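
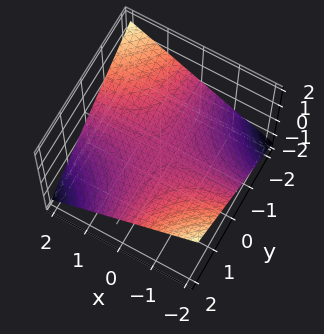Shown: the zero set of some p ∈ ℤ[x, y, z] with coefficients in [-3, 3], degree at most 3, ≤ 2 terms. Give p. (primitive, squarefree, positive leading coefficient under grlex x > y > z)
(a) The degree is 2 — a saddle surface; a quadric.
(b) Checking where it meets the axes: the visible x-axis segment lies entirely on the surface; one z-axis crossing is at z = 0.
(c) Matching integer coefficients to the picture gives p.

x*y + 3*z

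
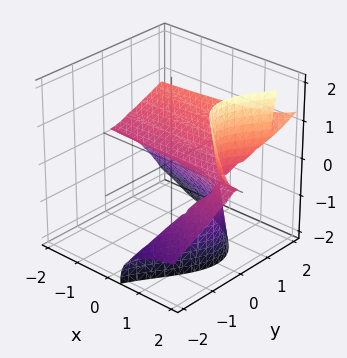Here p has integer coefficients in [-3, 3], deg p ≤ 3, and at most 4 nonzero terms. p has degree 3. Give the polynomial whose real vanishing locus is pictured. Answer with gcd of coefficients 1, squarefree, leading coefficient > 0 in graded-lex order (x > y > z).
2*x*z^2 + y^3 - 2*y^2*z - 3*z^2

Degree: no degree-2 surface has this shape, so deg p = 3.
From the axis intercepts and sections: it meets the y-axis at y = 0 (among the integer gridlines); it meets the z-axis at z = 0 (among the integer gridlines).
Fitting integer coefficients to these (and the overall shape) gives p.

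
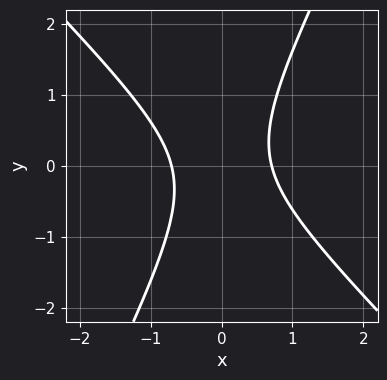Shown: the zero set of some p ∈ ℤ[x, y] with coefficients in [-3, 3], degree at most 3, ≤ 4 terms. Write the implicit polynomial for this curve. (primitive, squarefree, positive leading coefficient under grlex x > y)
2*x^2 + x*y - y^2 - 1

1. Degree: no degree-1 curve has this shape, so deg p = 2.
2. Against the integer gridlines: it misses every integer gridline on the y-axis.
3. Assembling these constraints gives the stated polynomial.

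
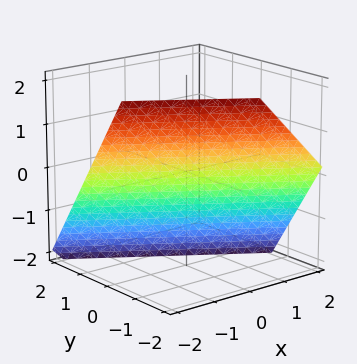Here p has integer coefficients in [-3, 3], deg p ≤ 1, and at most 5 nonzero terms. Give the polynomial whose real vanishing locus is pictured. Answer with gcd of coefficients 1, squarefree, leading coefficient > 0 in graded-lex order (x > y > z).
1. deg p = 1. Every cross-section is a straight line — this is a plane.
2. From the axis intercepts and sections: one z-axis crossing is at z = -1; it meets the x-axis at x = -1 (among the integer gridlines).
3. Matching integer coefficients to the picture gives p.

2*x + 3*y + 2*z + 2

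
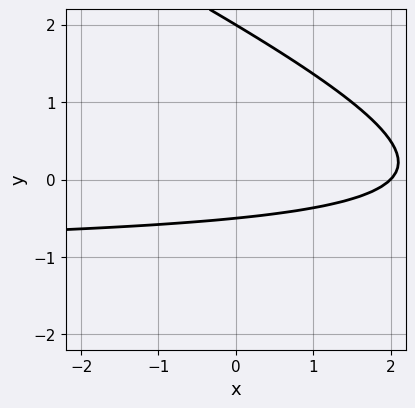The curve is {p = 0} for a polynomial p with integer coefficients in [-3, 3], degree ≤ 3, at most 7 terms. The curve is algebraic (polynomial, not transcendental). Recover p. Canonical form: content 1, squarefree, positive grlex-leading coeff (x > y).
x*y + 2*y^2 + x - 3*y - 2

The degree is 2 — a generic line meets the curve in up to 2 points.
Observable constraints: one y-axis crossing is at y = 2; it crosses the x-axis at the gridline x = 2.
The integer polynomial consistent with all of this is the stated p.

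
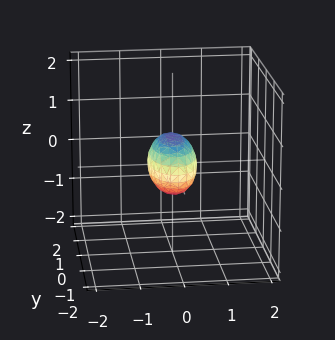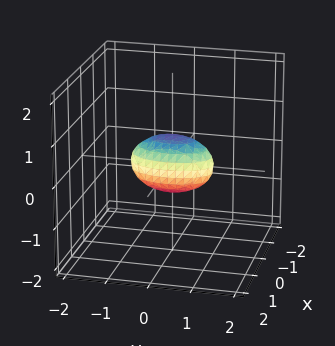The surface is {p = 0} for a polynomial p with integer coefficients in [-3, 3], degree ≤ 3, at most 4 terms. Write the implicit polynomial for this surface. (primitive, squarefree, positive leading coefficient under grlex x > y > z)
3*x^2 + y^2 + 2*z^2 - 1

First, deg p = 2. Bounded and convex; a quadric.
Next, symmetries: mirror symmetry y ↦ −y ⇒ only even powers of y; the z ↦ −z reflection is a symmetry, so z appears only in even powers; it's symmetric under x → −x, forcing even powers of x.
Then, from the visible intercepts: the y-axis gridline crossings are at y ∈ {-1, 1}.
Finally, these observations pin down the coefficients.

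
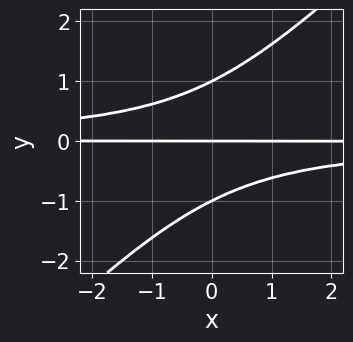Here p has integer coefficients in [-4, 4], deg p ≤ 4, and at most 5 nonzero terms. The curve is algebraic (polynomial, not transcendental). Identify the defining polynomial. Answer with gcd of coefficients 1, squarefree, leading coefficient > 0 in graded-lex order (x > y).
Degree: the shape is more complex than any degree-2 curve, so deg p = 3.
From the visible intercepts: among the integer gridlines, it crosses the y-axis at y ∈ {-1, 0, 1}; the visible x-axis segment lies entirely on the curve.
The integer polynomial consistent with all of this is the stated p.

x*y^2 - y^3 + y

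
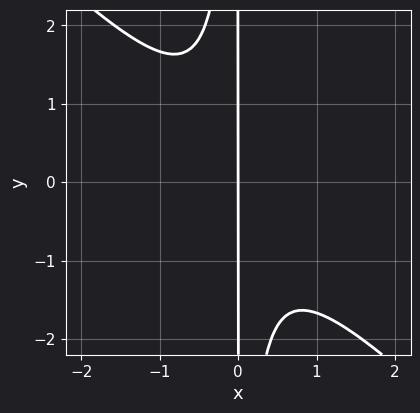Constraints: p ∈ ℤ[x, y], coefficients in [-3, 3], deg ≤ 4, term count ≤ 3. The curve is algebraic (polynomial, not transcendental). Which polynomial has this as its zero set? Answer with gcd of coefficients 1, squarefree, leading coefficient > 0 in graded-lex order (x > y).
(a) deg p = 3. No degree-2 curve has this shape.
(b) Against the integer gridlines: the visible y-axis segment lies entirely on the curve; one x-axis crossing is at x = 0.
(c) These observations pin down the coefficients.

3*x^3 + 3*x^2*y + 2*x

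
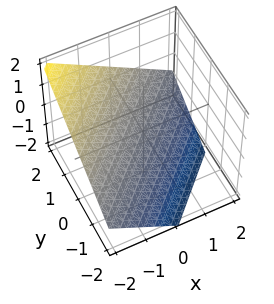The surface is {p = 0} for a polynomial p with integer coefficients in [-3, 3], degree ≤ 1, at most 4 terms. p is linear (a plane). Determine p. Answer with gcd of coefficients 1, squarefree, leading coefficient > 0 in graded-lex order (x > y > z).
1. Degree: every cross-section is a straight line — this is a plane, so deg p = 1.
2. From the axis intercepts and sections: it meets the y-axis at y = 1 (among the integer gridlines); it crosses the x-axis at the gridline x = -1.
3. These observations pin down the coefficients.

2*x - 2*y + 3*z + 2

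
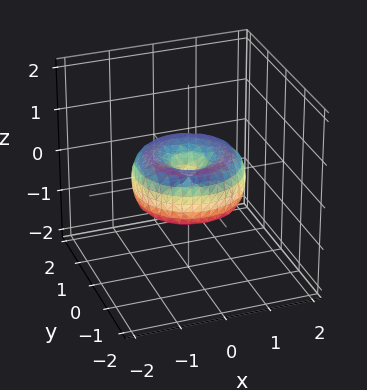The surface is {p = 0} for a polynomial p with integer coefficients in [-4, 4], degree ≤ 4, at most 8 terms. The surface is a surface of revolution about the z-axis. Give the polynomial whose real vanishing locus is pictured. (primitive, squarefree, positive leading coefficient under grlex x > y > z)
2*x^4 + 4*x^2*y^2 + 2*y^4 - 3*x^2 - 3*y^2 + 3*z^2

1. deg p = 4. A generic line meets the surface in up to 4 points.
2. Symmetries: the z-axis is an axis of rotation, so x and y enter only as x² + y².
3. Observable constraints: it crosses the x-axis at the gridline x = 0; it crosses the z-axis at the gridline z = 0.
4. Assembling these constraints gives the stated polynomial.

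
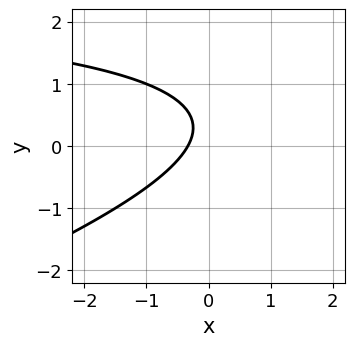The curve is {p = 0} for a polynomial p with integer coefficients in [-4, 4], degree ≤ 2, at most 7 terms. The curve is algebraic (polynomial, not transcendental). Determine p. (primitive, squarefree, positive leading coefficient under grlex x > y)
1. The degree is 2 — a generic line meets the curve in up to 2 points.
2. Checking where it meets the axes: the curve avoids every integer y-axis point in the box.
3. The integer polynomial consistent with all of this is the stated p.

x*y - 3*y^2 - 3*x + 2*y - 1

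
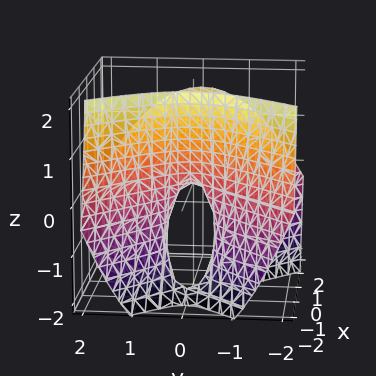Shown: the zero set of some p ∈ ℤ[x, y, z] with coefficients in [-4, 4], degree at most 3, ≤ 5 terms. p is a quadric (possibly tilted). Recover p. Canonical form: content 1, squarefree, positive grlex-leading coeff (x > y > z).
Degree: no degree-1 surface has this shape, so deg p = 2.
From the axis intercepts and sections: it crosses the x-axis at the gridline x = 0; one y-axis crossing is at y = 0.
The integer polynomial consistent with all of this is the stated p.

2*x^2 - 2*x*z - 2*y^2 - z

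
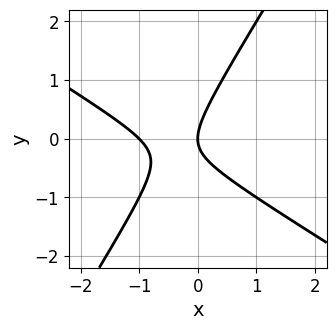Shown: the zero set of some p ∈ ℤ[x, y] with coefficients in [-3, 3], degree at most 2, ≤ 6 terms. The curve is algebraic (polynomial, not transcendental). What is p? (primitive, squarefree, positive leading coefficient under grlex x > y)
x^2 + x*y - y^2 + x

deg p = 2. A generic line meets the curve in up to 2 points.
Observable constraints: among the integer gridlines, it crosses the x-axis at x ∈ {-1, 0}; it crosses the y-axis at the gridline y = 0.
Solving for integer coefficients yields p as stated.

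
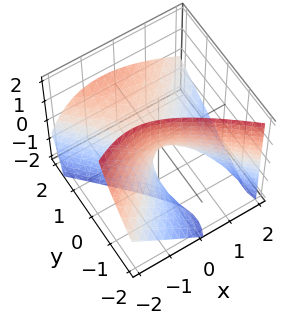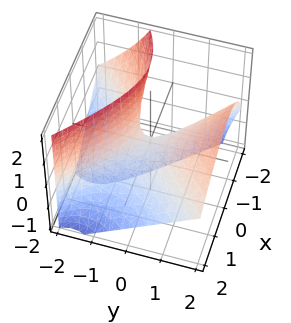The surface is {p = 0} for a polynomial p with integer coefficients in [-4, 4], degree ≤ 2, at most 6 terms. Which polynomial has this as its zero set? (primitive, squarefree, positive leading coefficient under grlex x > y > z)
2*x^2 + 2*x*z - 2*y^2 + 3*y*z + 2*z

Degree: the shape is more complex than any degree-1 surface, so deg p = 2.
Observable constraints: it crosses the y-axis at the gridline y = 0; one x-axis crossing is at x = 0; one z-axis crossing is at z = 0.
Solving for integer coefficients yields p as stated.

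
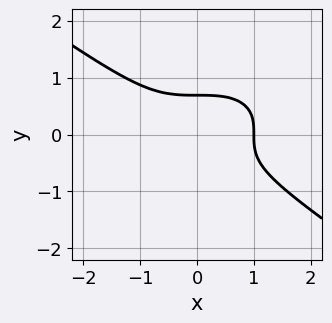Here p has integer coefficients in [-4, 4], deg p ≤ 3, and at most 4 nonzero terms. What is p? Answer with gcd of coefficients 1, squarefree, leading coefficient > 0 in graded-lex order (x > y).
x^3 + 3*y^3 - 1

(a) Degree: the shape is more complex than any degree-2 curve, so deg p = 3.
(b) Against the integer gridlines: it meets the x-axis at x = 1 (among the integer gridlines).
(c) Assembling these constraints gives the stated polynomial.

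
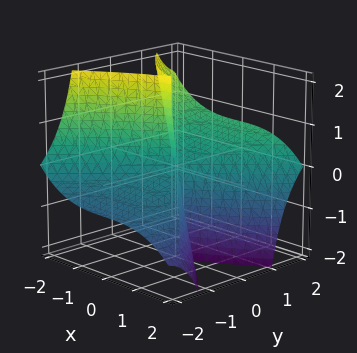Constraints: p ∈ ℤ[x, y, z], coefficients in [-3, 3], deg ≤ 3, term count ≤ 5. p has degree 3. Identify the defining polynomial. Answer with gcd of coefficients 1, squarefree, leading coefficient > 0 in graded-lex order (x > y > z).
x^3 - y^3 + 3*y^2*z

(a) Degree: no degree-2 surface has this shape, so deg p = 3.
(b) Observable constraints: it crosses the x-axis at the gridline x = 0; it crosses the y-axis at the gridline y = 0; the visible z-axis segment lies entirely on the surface.
(c) Fitting integer coefficients to these (and the overall shape) gives p.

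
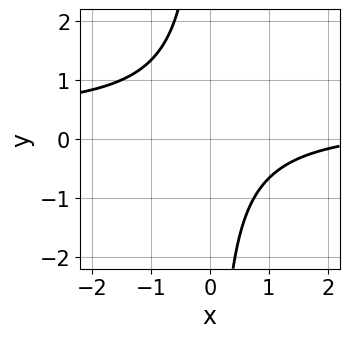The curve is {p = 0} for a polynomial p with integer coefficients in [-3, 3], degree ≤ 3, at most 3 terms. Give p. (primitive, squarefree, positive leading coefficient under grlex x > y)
First, the degree is 2 — a generic line meets the curve in up to 2 points.
Next, from the axis intercepts and sections: the curve avoids every integer x-axis point in the box; no y-intercept at any integer in the box.
Finally, assembling these constraints gives the stated polynomial.

3*x*y - x + 3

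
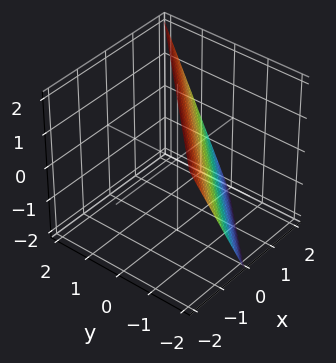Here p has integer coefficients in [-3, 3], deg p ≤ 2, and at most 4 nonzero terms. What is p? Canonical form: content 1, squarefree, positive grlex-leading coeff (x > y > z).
2*x - 2*y + z - 2

(a) deg p = 1. The surface is flat (a plane).
(b) Reading off the gridlines: it crosses the z-axis at the gridline z = 2; it crosses the x-axis at the gridline x = 1; it crosses the y-axis at the gridline y = -1.
(c) Fitting integer coefficients to these (and the overall shape) gives p.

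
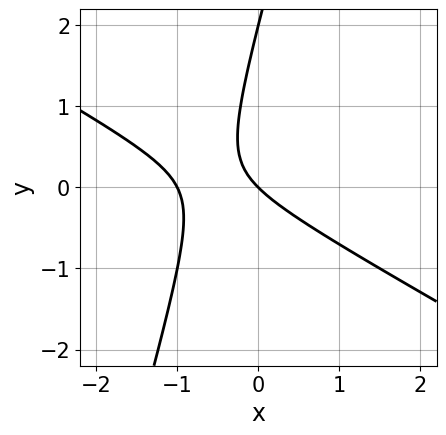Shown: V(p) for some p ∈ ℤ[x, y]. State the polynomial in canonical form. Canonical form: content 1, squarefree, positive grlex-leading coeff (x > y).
1. deg p = 2. The shape is more complex than any degree-1 curve.
2. Reading off the gridlines: among the integer gridlines, it crosses the x-axis at x ∈ {-1, 0}; among the integer gridlines, it crosses the y-axis at y ∈ {0, 2}.
3. Putting this together gives p.

2*x^2 + 3*x*y - y^2 + 2*x + 2*y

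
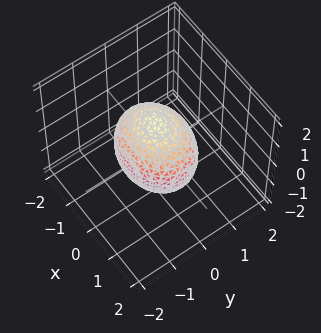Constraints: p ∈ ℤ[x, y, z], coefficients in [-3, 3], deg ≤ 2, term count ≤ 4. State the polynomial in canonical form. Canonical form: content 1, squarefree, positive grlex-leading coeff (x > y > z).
2*x^2 + 3*y^2 + 2*z^2 - 3

1. Degree: a closed, bounded, convex surface; a quadric, so deg p = 2.
2. Symmetries: the x ↦ −x reflection is a symmetry, so x appears only in even powers; it's symmetric under y → −y, forcing even powers of y; it's symmetric under z → −z, forcing even powers of z.
3. Against the integer gridlines: among the integer gridlines, it crosses the y-axis at y ∈ {-1, 1}.
4. The integer polynomial consistent with all of this is the stated p.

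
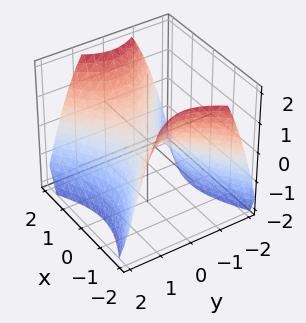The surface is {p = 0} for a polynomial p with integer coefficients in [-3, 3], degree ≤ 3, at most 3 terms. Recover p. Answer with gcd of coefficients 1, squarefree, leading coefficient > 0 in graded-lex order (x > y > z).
Degree: a hyperbolic paraboloid; a quadric, so deg p = 2.
Symmetries: the y ↦ −y reflection is a symmetry, so y appears only in even powers; mirror symmetry x ↦ −x ⇒ only even powers of x.
Against the integer gridlines: it meets the x-axis at x = 0 (among the integer gridlines); one z-axis crossing is at z = 0; it meets the y-axis at y = 0 (among the integer gridlines).
Fitting integer coefficients to these (and the overall shape) gives p.

2*x^2 - 3*y^2 - 3*z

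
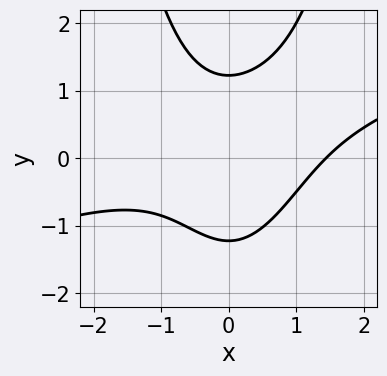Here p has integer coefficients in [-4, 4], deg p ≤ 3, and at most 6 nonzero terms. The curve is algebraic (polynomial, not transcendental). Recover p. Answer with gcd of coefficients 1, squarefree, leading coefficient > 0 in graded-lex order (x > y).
x^3 - 3*x^2*y + 2*y^2 - 3

First, deg p = 3.
Finally, solving for integer coefficients yields p as stated.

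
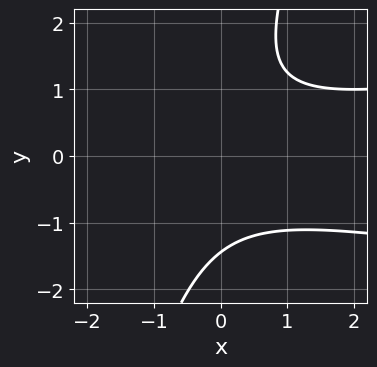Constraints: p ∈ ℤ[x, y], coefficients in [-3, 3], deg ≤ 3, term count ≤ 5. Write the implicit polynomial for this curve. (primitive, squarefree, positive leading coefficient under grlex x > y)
3*x*y^2 - y^3 - x^2 + x*y - 3

First, deg p = 3.
Next, against the integer gridlines: it misses every integer gridline on the x-axis.
Finally, matching integer coefficients to the picture gives p.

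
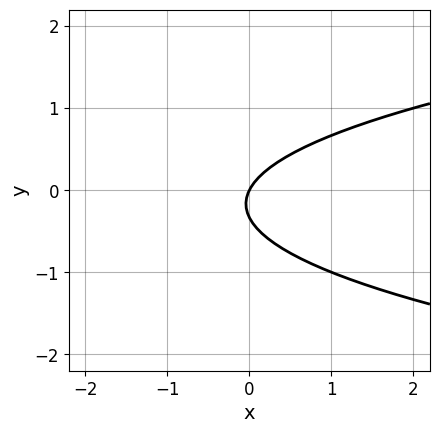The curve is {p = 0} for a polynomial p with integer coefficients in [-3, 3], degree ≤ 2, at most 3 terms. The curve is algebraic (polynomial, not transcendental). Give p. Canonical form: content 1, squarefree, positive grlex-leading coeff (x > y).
3*y^2 - 2*x + y

(a) Degree: no degree-1 curve has this shape, so deg p = 2.
(b) Reading off the gridlines: it crosses the x-axis at the gridline x = 0; it crosses the y-axis at the gridline y = 0.
(c) These observations pin down the coefficients.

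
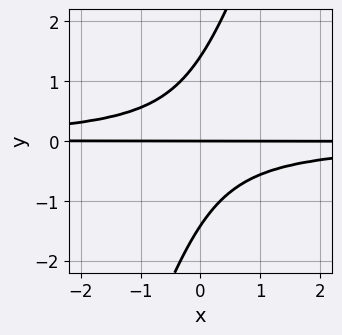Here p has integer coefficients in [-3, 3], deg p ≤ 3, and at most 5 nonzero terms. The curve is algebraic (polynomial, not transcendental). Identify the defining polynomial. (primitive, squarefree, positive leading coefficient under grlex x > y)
(a) deg p = 3. The shape is more complex than any degree-2 curve.
(b) Reading off the gridlines: the visible x-axis segment lies entirely on the curve; it meets the y-axis at y = 0 (among the integer gridlines).
(c) Together with the visible shape, these determine p as stated.

3*x*y^2 - y^3 + 2*y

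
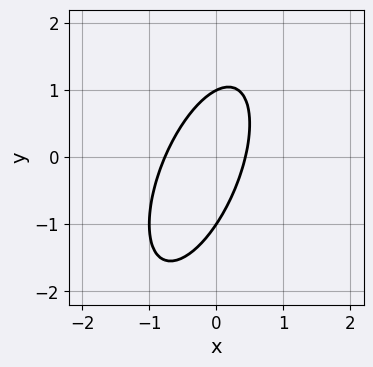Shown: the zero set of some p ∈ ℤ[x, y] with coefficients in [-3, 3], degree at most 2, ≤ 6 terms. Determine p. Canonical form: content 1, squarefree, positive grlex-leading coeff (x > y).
3*x^2 - 2*x*y + y^2 + x - 1

1. The degree is 2 — no degree-1 curve has this shape.
2. Against the integer gridlines: the y-axis gridline crossings are at y ∈ {-1, 1}.
3. Putting this together gives p.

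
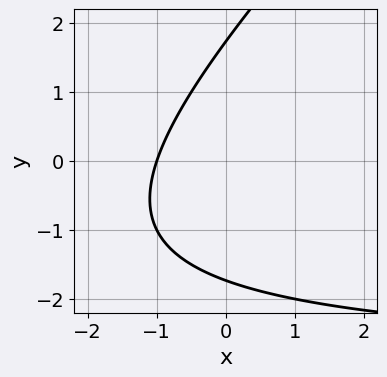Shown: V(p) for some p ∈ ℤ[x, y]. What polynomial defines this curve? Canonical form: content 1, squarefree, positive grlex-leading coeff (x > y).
x*y - y^2 + 3*x + 3

The degree is 2 — a generic line meets the curve in up to 2 points.
From the axis intercepts and sections: it crosses the x-axis at the gridline x = -1.
These observations pin down the coefficients.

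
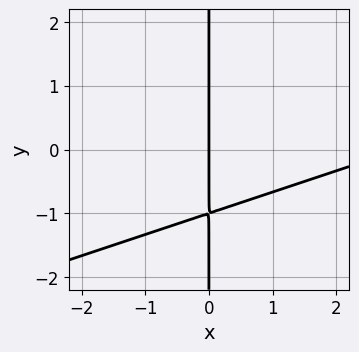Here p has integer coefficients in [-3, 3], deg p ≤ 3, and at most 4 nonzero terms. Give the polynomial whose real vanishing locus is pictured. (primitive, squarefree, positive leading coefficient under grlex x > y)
The degree is 2 — the shape is more complex than any degree-1 curve.
Against the integer gridlines: the visible y-axis segment lies entirely on the curve; it meets the x-axis at x = 0 (among the integer gridlines).
Together with the visible shape, these determine p as stated.

x^2 - 3*x*y - 3*x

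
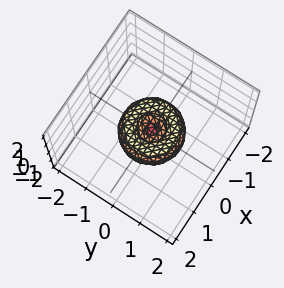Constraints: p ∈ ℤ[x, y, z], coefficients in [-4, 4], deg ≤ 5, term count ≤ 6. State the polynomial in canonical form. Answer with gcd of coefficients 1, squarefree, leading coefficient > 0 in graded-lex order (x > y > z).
x^4 + 2*x^2*y^2 + y^4 - x^2 - y^2 + z^2

The degree is 4 — the shape is more complex than any degree-3 surface.
Symmetries: rotational symmetry about the z-axis ⇒ p depends on x, y only through x² + y².
Against the integer gridlines: the y-axis gridline crossings are at y ∈ {-1, 0, 1}; among the integer gridlines, it crosses the x-axis at x ∈ {-1, 0, 1}; it meets the z-axis at z = 0 (among the integer gridlines); a circular section at z = 0 has radius exactly 1.
Assembling these constraints gives the stated polynomial.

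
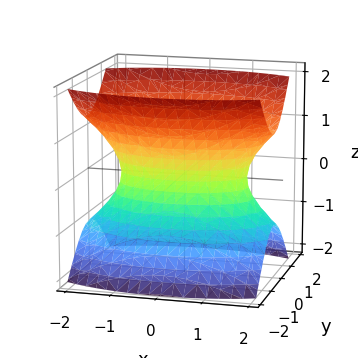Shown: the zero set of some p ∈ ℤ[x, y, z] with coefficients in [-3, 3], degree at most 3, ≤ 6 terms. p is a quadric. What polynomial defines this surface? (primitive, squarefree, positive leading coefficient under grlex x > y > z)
1. The degree is 2 — an hourglass — one-sheet hyperboloid; a quadric.
2. Symmetries: mirror symmetry y ↦ −y ⇒ only even powers of y; mirror symmetry z ↦ −z ⇒ only even powers of z; the x ↦ −x reflection is a symmetry, so x appears only in even powers.
3. Checking where it meets the axes: no z-intercept at any integer in the box.
4. Solving for integer coefficients yields p as stated.

x^2 + 3*y^2 - 2*z^2 - 2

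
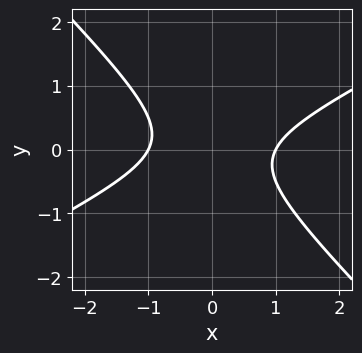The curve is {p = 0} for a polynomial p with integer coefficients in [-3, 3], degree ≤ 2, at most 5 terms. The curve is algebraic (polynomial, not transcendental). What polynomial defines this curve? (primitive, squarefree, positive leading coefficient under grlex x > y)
Degree: the shape is more complex than any degree-1 curve, so deg p = 2.
Observable constraints: the x-axis gridline crossings are at x ∈ {-1, 1}; no y-intercept at any integer in the box.
Solving for integer coefficients yields p as stated.

x^2 - x*y - 2*y^2 - 1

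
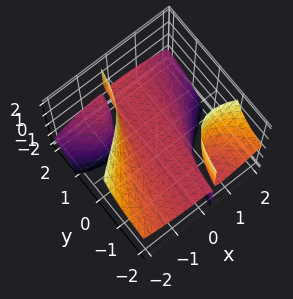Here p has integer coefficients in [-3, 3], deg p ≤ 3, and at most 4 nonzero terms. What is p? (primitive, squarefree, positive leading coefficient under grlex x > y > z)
x^3 + 3*x*y*z + 2*z

1. I count 3 distinct pieces.
2. Degree: a generic line meets the surface in up to 3 points, so deg p = 3.
3. Checking where it meets the axes: one z-axis crossing is at z = 0; it crosses the x-axis at the gridline x = 0; the visible y-axis segment lies entirely on the surface.
4. Matching integer coefficients to the picture gives p.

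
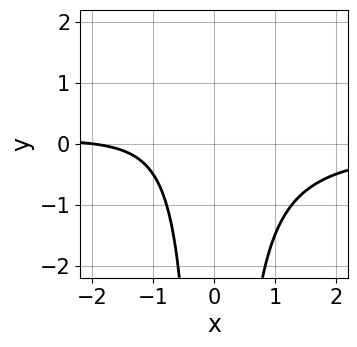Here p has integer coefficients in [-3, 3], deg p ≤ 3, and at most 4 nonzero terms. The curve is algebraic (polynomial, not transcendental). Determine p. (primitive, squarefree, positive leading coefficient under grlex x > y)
2*x^2*y + x + 2

First, the degree is 3 — no degree-2 curve has this shape.
Then, from the axis intercepts and sections: it misses every integer gridline on the y-axis; it meets the x-axis at x = -2 (among the integer gridlines).
Finally, matching integer coefficients to the picture gives p.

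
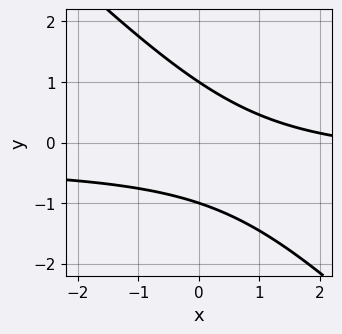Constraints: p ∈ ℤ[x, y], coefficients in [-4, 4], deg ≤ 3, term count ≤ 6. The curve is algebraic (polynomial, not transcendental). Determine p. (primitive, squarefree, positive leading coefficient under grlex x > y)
3*x*y + 3*y^2 + x - 3

First, deg p = 2. No degree-1 curve has this shape.
Then, from the visible intercepts: it misses every integer gridline on the x-axis; the y-axis gridline crossings are at y ∈ {-1, 1}.
Finally, these observations pin down the coefficients.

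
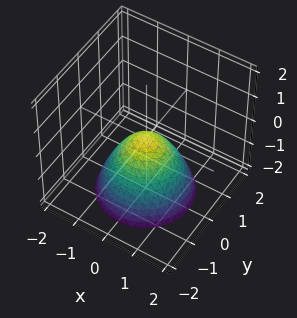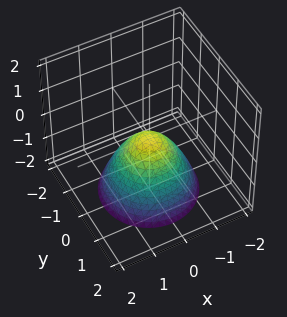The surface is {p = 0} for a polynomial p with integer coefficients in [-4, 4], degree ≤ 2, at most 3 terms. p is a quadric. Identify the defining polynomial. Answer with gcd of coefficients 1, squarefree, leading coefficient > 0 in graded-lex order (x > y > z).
1. The degree is 2 — a paraboloid; a quadric.
2. Symmetries: rotational symmetry about the z-axis ⇒ p depends on x, y only through x² + y².
3. Checking where it meets the axes: a circular section at z = -1 has radius exactly 1; it crosses the x-axis at the gridline x = 0; it crosses the y-axis at the gridline y = 0; it crosses the z-axis at the gridline z = 0.
4. Solving for integer coefficients yields p as stated.

x^2 + y^2 + z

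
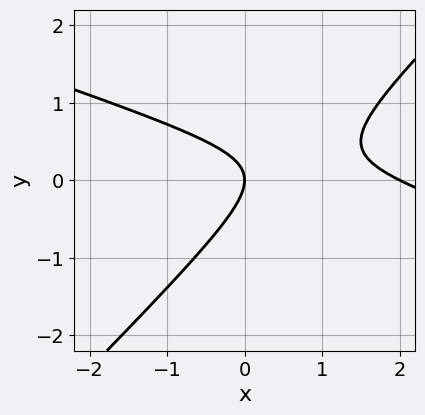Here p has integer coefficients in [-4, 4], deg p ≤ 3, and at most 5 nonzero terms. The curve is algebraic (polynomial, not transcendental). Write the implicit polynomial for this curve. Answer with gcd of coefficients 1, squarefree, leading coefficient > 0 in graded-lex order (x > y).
x^2 + 2*x*y - 3*y^2 - 2*x

deg p = 2.
From the visible intercepts: among the integer gridlines, it crosses the x-axis at x ∈ {0, 2}; one y-axis crossing is at y = 0.
Fitting integer coefficients to these (and the overall shape) gives p.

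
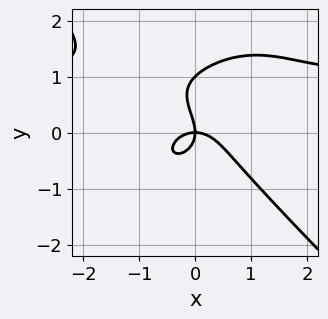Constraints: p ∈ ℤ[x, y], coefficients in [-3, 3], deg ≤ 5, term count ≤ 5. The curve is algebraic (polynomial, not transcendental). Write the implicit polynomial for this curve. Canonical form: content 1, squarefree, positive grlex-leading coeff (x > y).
x^3*y + y^4 - x^3 - y^3 - x*y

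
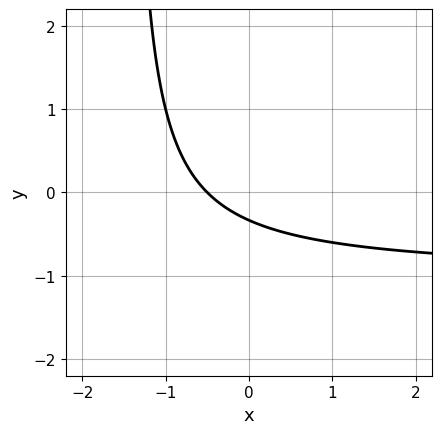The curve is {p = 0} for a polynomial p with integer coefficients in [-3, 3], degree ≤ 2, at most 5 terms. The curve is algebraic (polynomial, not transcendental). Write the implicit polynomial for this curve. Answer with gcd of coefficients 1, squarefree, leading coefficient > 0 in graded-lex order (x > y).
2*x*y + 2*x + 3*y + 1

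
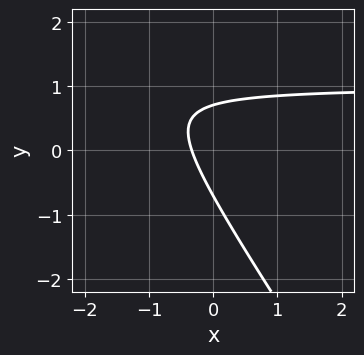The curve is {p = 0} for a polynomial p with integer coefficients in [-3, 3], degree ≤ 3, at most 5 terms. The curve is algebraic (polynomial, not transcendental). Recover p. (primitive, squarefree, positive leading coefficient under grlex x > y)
(a) The degree is 2 — the shape is more complex than any degree-1 curve.
(b) The integer polynomial consistent with all of this is the stated p.

3*x*y + 2*y^2 - 3*x - 1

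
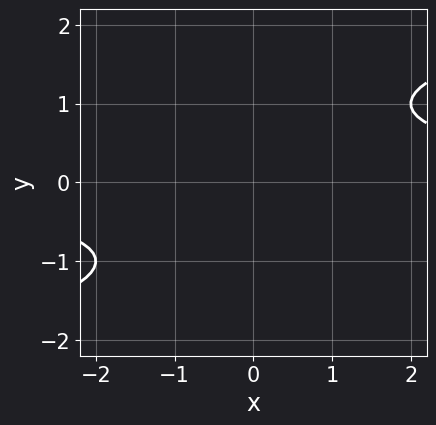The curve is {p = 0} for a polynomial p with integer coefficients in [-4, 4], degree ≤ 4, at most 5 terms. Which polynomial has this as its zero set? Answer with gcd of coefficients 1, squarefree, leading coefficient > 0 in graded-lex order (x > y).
1. deg p = 4. A generic line meets the curve in up to 4 points.
2. Observable constraints: it misses every integer gridline on the x-axis; the curve avoids every integer y-axis point in the box.
3. The integer polynomial consistent with all of this is the stated p.

y^4 - 2*x*y + 3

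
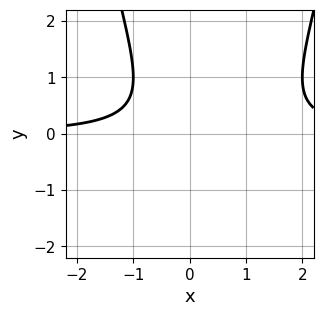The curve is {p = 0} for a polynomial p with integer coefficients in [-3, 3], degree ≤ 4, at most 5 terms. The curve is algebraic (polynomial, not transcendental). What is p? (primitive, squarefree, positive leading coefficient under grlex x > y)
x^2*y - x*y - y^2 - 1

1. deg p = 3. The shape is more complex than any degree-2 curve.
2. Checking where it meets the axes: it misses every integer gridline on the y-axis; no x-intercept at any integer in the box.
3. Together with the visible shape, these determine p as stated.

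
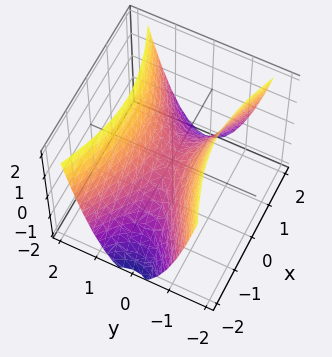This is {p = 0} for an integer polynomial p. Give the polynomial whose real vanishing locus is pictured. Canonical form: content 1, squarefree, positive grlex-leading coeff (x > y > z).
x^2 - 3*y^2 + 2*z

First, the degree is 2 — a hyperbolic paraboloid; a quadric.
Next, symmetries: mirror symmetry y ↦ −y ⇒ only even powers of y; the x ↦ −x reflection is a symmetry, so x appears only in even powers.
Then, checking where it meets the axes: it crosses the z-axis at the gridline z = 0; it meets the y-axis at y = 0 (among the integer gridlines); one x-axis crossing is at x = 0.
Finally, these observations pin down the coefficients.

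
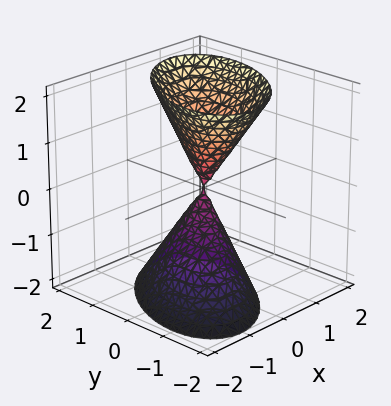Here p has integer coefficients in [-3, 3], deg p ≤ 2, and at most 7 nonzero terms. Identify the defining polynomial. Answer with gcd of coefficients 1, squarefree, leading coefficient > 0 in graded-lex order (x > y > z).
First, the picture has 2 separate pieces. They look like related sheets of one shape, so recover p as a whole.
Next, deg p = 2. No degree-1 surface has this shape.
Then, checking where it meets the axes: it crosses the y-axis at the gridline y = 0; one x-axis crossing is at x = 0.
Finally, assembling these constraints gives the stated polynomial.

3*x^2 - 2*x*y - x*z + 2*y^2 - z^2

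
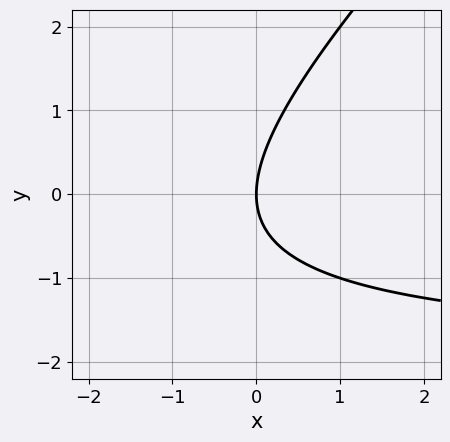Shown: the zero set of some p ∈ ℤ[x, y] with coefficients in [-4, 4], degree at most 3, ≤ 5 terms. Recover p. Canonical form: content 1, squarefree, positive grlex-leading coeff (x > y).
First, the degree is 2 — a generic line meets the curve in up to 2 points.
Then, observable constraints: it meets the y-axis at y = 0 (among the integer gridlines); it crosses the x-axis at the gridline x = 0.
Finally, putting this together gives p.

x*y - y^2 + 2*x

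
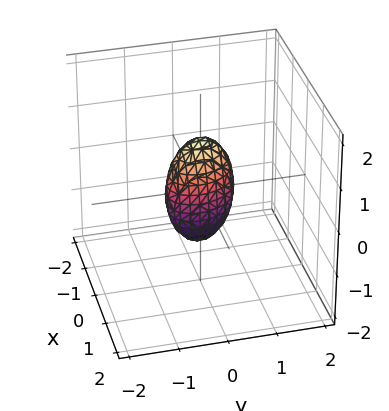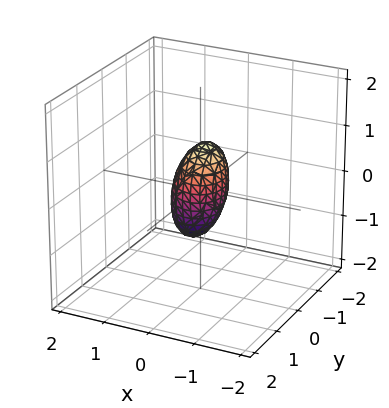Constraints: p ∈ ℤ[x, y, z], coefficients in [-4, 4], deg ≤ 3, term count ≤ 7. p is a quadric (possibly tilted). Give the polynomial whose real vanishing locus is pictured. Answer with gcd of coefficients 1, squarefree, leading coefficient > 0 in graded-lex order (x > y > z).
1. Degree: a generic line meets the surface in up to 2 points, so deg p = 2.
2. From the visible intercepts: the z-axis gridline crossings are at z ∈ {-1, 1}.
3. These observations pin down the coefficients.

3*x^2 + x*y + x*z + 2*y^2 + z^2 - 1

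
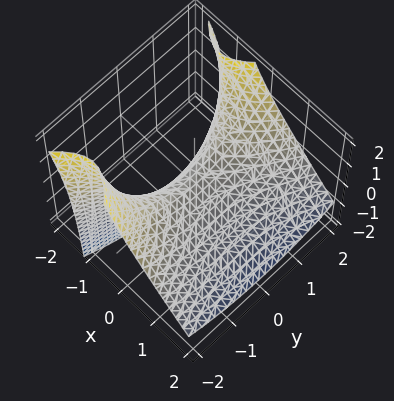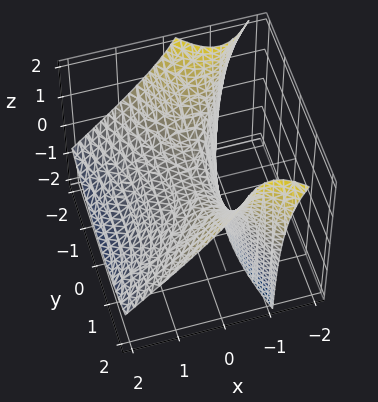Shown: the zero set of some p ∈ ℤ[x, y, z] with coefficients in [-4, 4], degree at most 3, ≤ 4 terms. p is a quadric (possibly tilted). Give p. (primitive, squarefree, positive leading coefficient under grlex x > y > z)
3*x^2 + 3*x*z - y^2 + 3*z

deg p = 2. No degree-1 surface has this shape.
Reading off the gridlines: it crosses the x-axis at the gridline x = 0; it crosses the z-axis at the gridline z = 0.
These observations pin down the coefficients.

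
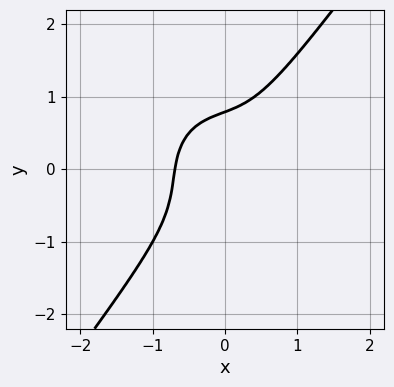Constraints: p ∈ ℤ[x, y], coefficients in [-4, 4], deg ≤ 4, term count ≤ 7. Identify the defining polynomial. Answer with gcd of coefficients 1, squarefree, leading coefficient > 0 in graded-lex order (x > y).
(a) The degree is 3 — the shape is more complex than any degree-2 curve.
(b) Matching integer coefficients to the picture gives p.

3*x^3 + x*y^2 - 2*y^3 + x*y + 1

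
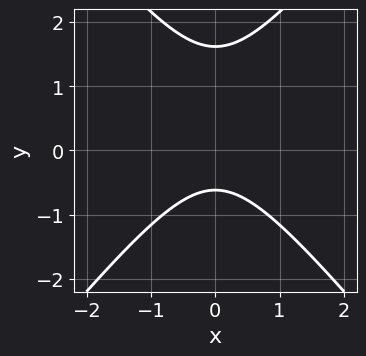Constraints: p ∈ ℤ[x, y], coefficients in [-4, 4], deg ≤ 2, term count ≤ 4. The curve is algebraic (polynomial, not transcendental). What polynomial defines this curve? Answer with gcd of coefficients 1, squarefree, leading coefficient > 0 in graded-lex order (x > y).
3*x^2 - 2*y^2 + 2*y + 2

First, the degree is 2 — a generic line meets the curve in up to 2 points.
Then, symmetries: mirror symmetry x ↦ −x ⇒ only even powers of x.
Next, reading off the gridlines: no x-intercept at any integer in the box.
Finally, the integer polynomial consistent with all of this is the stated p.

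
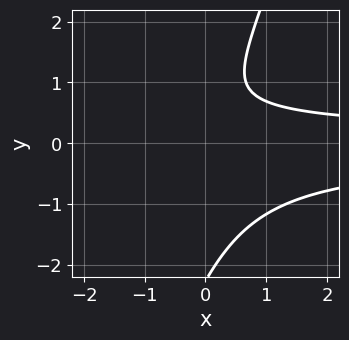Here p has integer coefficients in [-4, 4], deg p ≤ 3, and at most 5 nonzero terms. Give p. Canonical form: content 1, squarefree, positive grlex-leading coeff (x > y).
First, degree: the shape is more complex than any degree-2 curve, so deg p = 3.
Then, from the visible intercepts: it misses every integer gridline on the y-axis; no x-intercept at any integer in the box.
Finally, fitting integer coefficients to these (and the overall shape) gives p.

3*x*y^2 - y^3 - y^2 + 2*y - 2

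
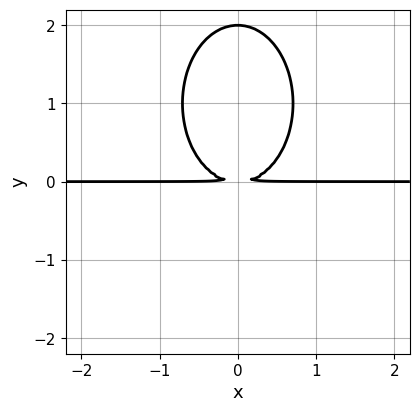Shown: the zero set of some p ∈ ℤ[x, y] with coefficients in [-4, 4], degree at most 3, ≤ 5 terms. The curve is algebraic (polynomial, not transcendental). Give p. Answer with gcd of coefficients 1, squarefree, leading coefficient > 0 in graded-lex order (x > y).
2*x^2*y + y^3 - 2*y^2

1. deg p = 3. A generic line meets the curve in up to 3 points.
2. Symmetries: it's symmetric under x → −x, forcing even powers of x.
3. Observable constraints: it meets the y-axis at y = 2 (among the integer gridlines); the visible x-axis segment lies entirely on the curve.
4. Assembling these constraints gives the stated polynomial.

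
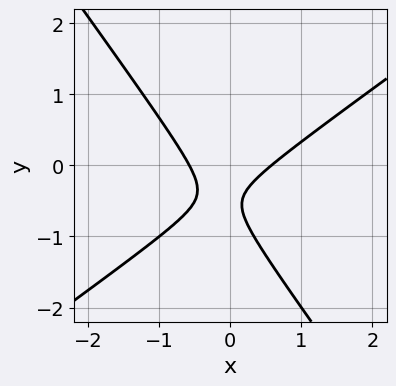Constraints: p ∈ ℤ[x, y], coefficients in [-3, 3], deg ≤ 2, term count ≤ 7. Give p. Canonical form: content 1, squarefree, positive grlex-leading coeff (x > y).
3*x^2 - 2*x*y - 3*y^2 - 3*y - 1

1. Degree: a generic line meets the curve in up to 2 points, so deg p = 2.
2. Checking where it meets the axes: it misses every integer gridline on the y-axis.
3. Together with the visible shape, these determine p as stated.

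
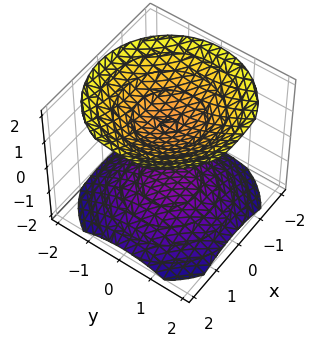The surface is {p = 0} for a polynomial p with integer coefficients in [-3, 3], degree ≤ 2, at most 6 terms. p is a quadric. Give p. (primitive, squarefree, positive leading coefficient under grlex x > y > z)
First, there are 2 components. Treating them together as one polynomial.
Next, the degree is 2 — two separate bowl-shaped sheets opening away from each other; a quadric.
Then, symmetries: it's symmetric under z → −z, forcing even powers of z; rotational symmetry about the z-axis ⇒ p depends on x, y only through x² + y².
Then, from the visible intercepts: the z-axis gridline crossings are at z ∈ {-1, 1}; it misses every integer gridline on the x-axis; the surface avoids every integer y-axis point in the box.
Finally, these observations pin down the coefficients.

2*x^2 + 2*y^2 - 3*z^2 + 3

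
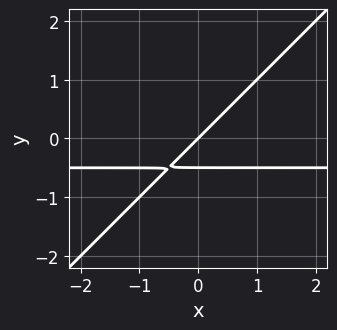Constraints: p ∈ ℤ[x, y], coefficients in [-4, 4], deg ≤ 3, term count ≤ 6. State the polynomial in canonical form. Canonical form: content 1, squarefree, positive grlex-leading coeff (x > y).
(a) The degree is 2 — a generic line meets the curve in up to 2 points.
(b) Checking where it meets the axes: it crosses the y-axis at the gridline y = 0; it crosses the x-axis at the gridline x = 0.
(c) Assembling these constraints gives the stated polynomial.

2*x*y - 2*y^2 + x - y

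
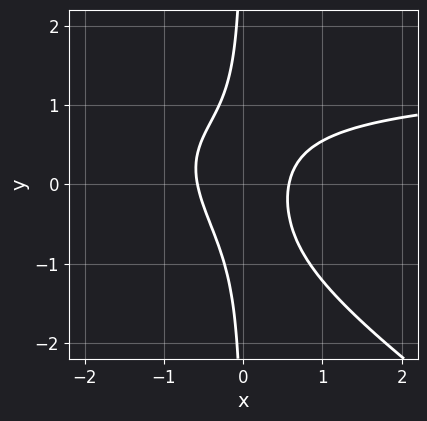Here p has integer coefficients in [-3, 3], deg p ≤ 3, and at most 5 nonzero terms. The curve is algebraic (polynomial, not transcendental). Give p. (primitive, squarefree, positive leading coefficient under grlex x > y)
2*x^2*y + 3*x*y^2 - 3*x^2 + 1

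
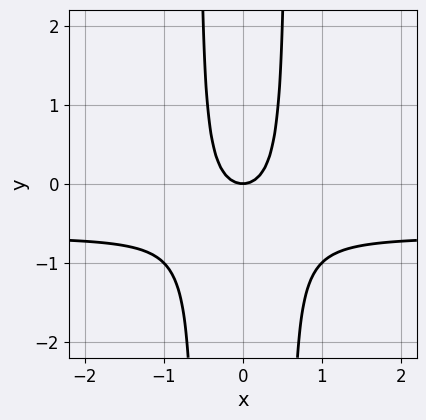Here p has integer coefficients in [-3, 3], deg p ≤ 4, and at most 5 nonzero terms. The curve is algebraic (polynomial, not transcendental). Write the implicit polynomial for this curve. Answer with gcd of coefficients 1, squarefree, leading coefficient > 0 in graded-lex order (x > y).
deg p = 3. No degree-2 curve has this shape.
Symmetries: it's symmetric under x → −x, forcing even powers of x.
From the axis intercepts and sections: one x-axis crossing is at x = 0; it meets the y-axis at y = 0 (among the integer gridlines).
Together with the visible shape, these determine p as stated.

3*x^2*y + 2*x^2 - y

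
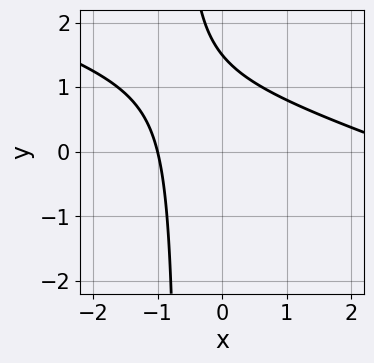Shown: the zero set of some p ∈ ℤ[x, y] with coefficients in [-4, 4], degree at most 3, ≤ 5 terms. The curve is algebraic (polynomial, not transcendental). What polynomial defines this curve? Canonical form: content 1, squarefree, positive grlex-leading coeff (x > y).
x^2 + 3*x*y - 2*x + 2*y - 3

deg p = 2.
From the axis intercepts and sections: it meets the x-axis at x = -1 (among the integer gridlines).
Solving for integer coefficients yields p as stated.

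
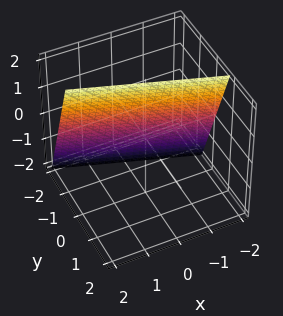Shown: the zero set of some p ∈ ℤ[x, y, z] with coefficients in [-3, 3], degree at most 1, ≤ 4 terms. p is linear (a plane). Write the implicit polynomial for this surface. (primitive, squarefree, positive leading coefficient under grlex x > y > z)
(a) Degree: the surface is flat (a plane), so deg p = 1.
(b) Reading off the gridlines: one z-axis crossing is at z = 2; it crosses the x-axis at the gridline x = -2.
(c) Matching integer coefficients to the picture gives p.

x + 3*y - z + 2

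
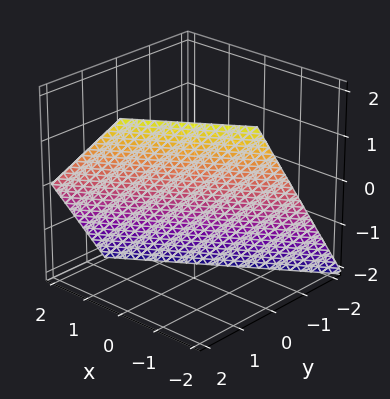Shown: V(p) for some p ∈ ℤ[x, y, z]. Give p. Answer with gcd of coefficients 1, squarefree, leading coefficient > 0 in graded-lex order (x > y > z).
2*x - 3*y + 2*z + 2

1. The degree is 1 — the surface is flat (a plane).
2. Checking where it meets the axes: it crosses the z-axis at the gridline z = -1; it meets the x-axis at x = -1 (among the integer gridlines).
3. These observations pin down the coefficients.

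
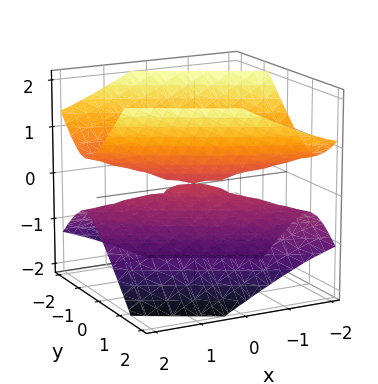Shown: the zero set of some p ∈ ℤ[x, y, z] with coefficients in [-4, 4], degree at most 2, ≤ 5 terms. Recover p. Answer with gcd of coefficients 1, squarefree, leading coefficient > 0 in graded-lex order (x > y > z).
x^2 + 3*x*y + 3*y^2 - 3*z^2

(a) The picture has 2 separate pieces. They look like related sheets of one shape, so recover p as a whole.
(b) deg p = 2. The shape is more complex than any degree-1 surface.
(c) Reading off the gridlines: it meets the y-axis at y = 0 (among the integer gridlines); it crosses the z-axis at the gridline z = 0; it meets the x-axis at x = 0 (among the integer gridlines).
(d) These observations pin down the coefficients.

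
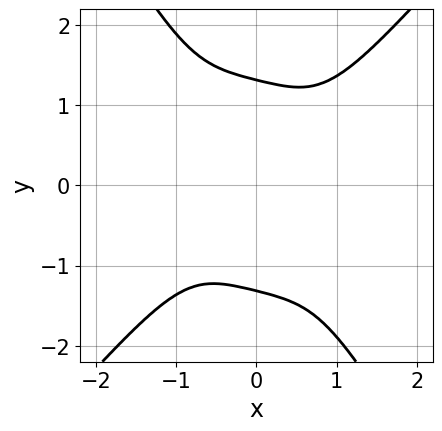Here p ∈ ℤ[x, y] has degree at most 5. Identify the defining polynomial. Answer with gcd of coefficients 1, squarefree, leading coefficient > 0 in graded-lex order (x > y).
The degree is 4 — the shape is more complex than any degree-3 curve.
Against the integer gridlines: the curve avoids every integer x-axis point in the box.
Solving for integer coefficients yields p as stated.

3*x^4 - x*y^3 - y^4 + 3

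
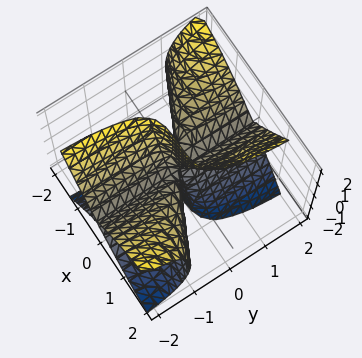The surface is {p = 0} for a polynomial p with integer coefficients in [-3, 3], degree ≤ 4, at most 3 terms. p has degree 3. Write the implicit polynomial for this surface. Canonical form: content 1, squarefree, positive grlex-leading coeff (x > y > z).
1. deg p = 3. The shape is more complex than any degree-2 surface.
2. From the axis intercepts and sections: every point of the z-axis in the box is on the surface; the visible y-axis segment lies entirely on the surface.
3. These observations pin down the coefficients.

x^3 + 2*x^2*y - y*z^2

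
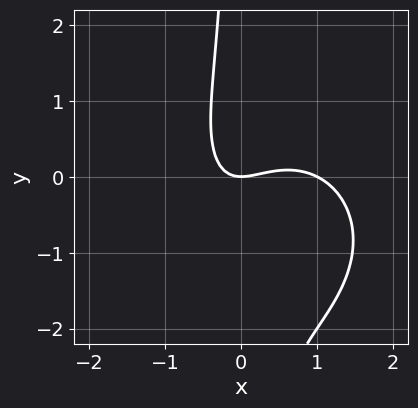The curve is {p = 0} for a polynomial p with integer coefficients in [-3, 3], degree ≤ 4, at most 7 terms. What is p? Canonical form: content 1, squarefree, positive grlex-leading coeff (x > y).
x^3 + x*y^2 - x^2 + x*y + y

First, degree: no degree-2 curve has this shape, so deg p = 3.
Next, checking where it meets the axes: one y-axis crossing is at y = 0; among the integer gridlines, it crosses the x-axis at x ∈ {0, 1}.
Finally, together with the visible shape, these determine p as stated.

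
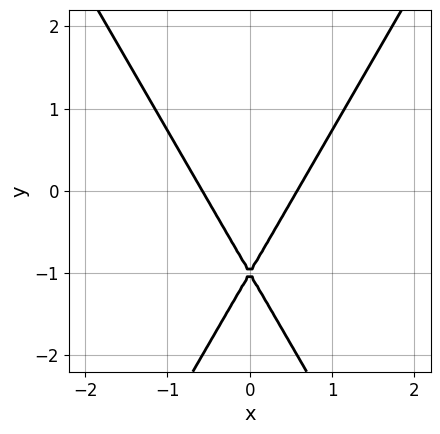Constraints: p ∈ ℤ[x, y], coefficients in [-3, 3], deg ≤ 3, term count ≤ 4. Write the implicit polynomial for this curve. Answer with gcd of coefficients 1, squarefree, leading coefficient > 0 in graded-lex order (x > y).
(a) Degree: a generic line meets the curve in up to 2 points, so deg p = 2.
(b) Symmetries: the x ↦ −x reflection is a symmetry, so x appears only in even powers.
(c) Observable constraints: it meets the y-axis at y = -1 (among the integer gridlines).
(d) These observations pin down the coefficients.

3*x^2 - y^2 - 2*y - 1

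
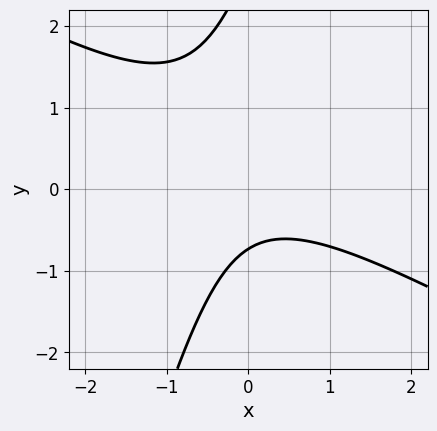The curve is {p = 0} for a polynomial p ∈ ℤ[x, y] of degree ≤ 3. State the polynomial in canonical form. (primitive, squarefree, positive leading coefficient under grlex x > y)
Degree: a generic line meets the curve in up to 2 points, so deg p = 2.
Against the integer gridlines: it misses every integer gridline on the x-axis.
Fitting integer coefficients to these (and the overall shape) gives p.

2*x^2 + 3*x*y - y^2 + 2*y + 2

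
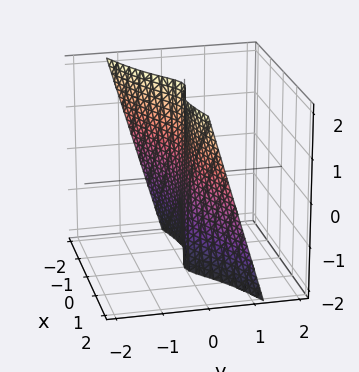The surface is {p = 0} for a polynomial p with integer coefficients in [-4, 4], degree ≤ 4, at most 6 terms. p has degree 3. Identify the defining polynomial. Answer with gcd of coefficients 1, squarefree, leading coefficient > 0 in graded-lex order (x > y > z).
x^3 - 3*x^2*y - x^2*z - 2*y

1. deg p = 3.
2. Against the integer gridlines: one y-axis crossing is at y = 0; one x-axis crossing is at x = 0; the visible z-axis segment lies entirely on the surface.
3. Fitting integer coefficients to these (and the overall shape) gives p.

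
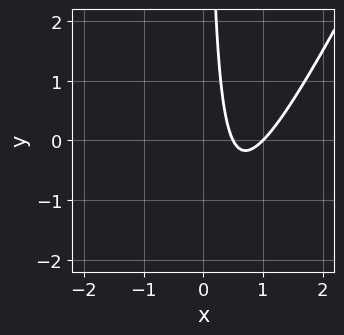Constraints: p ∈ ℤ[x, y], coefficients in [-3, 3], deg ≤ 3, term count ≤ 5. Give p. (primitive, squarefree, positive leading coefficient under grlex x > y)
1. The degree is 2 — a generic line meets the curve in up to 2 points.
2. Reading off the gridlines: it crosses the x-axis at the gridline x = 1; it misses every integer gridline on the y-axis.
3. The integer polynomial consistent with all of this is the stated p.

2*x^2 - x*y - 3*x + 1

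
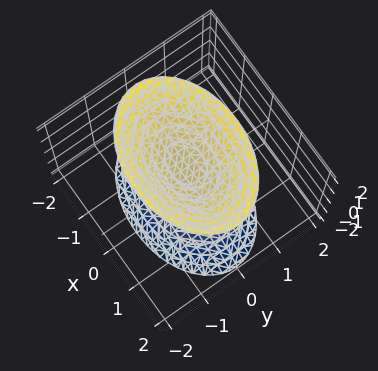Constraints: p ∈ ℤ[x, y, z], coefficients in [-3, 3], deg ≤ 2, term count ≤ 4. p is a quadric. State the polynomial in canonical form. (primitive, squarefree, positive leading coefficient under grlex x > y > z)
1. I count 2 distinct pieces. Treating them together as one polynomial.
2. Degree: two sheets facing apart; a quadric, so deg p = 2.
3. Symmetries: the y ↦ −y reflection is a symmetry, so y appears only in even powers; mirror symmetry z ↦ −z ⇒ only even powers of z; it's symmetric under x → −x, forcing even powers of x.
4. Observable constraints: it misses every integer gridline on the x-axis; the z-axis gridline crossings are at z ∈ {-1, 1}; it misses every integer gridline on the y-axis.
5. Together with the visible shape, these determine p as stated.

x^2 + 2*y^2 - z^2 + 1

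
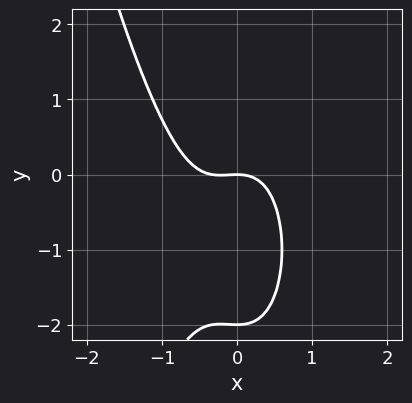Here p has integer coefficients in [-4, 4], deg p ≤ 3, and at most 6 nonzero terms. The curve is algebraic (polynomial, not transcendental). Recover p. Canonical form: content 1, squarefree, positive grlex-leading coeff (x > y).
(a) The degree is 3 — the shape is more complex than any degree-2 curve.
(b) From the visible intercepts: one x-axis crossing is at x = 0; among the integer gridlines, it crosses the y-axis at y ∈ {-2, 0}.
(c) Fitting integer coefficients to these (and the overall shape) gives p.

3*x^3 + x^2 + y^2 + 2*y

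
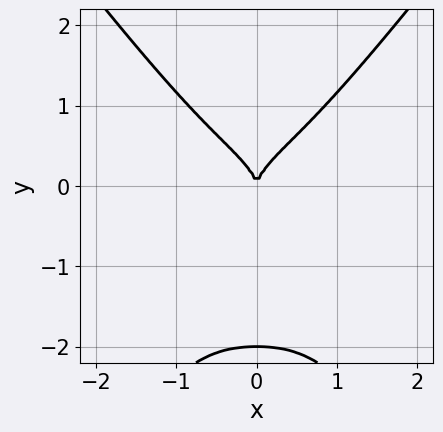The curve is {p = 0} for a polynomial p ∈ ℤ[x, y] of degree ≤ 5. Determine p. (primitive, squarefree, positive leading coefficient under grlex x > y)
First, degree: no degree-3 curve has this shape, so deg p = 4.
Then, symmetries: mirror symmetry x ↦ −x ⇒ only even powers of x.
Next, checking where it meets the axes: among the integer gridlines, it crosses the y-axis at y ∈ {-2, 0}; it meets the x-axis at x = 0 (among the integer gridlines).
Finally, solving for integer coefficients yields p as stated.

3*x^4 - y^4 - 2*y^3 + 2*x^2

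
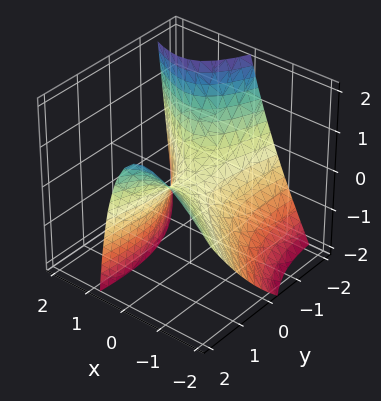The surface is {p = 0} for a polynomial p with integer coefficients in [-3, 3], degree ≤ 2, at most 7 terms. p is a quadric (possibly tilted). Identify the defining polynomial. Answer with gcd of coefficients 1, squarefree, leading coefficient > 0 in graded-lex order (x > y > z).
1. The degree is 2 — no degree-1 surface has this shape.
2. Checking where it meets the axes: one x-axis crossing is at x = 0; it meets the y-axis at y = 0 (among the integer gridlines); it crosses the z-axis at the gridline z = 0.
3. Assembling these constraints gives the stated polynomial.

3*x^2 + 3*x*y - 2*x*z - y^2 + 3*z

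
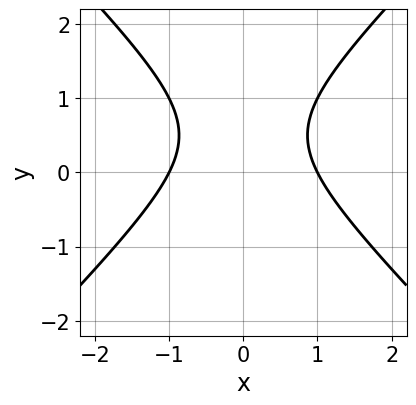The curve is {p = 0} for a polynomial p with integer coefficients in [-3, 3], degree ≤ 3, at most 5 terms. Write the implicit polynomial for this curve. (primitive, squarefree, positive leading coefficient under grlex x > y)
The degree is 2 — a generic line meets the curve in up to 2 points.
Symmetries: the x ↦ −x reflection is a symmetry, so x appears only in even powers.
From the visible intercepts: it misses every integer gridline on the y-axis; the x-axis gridline crossings are at x ∈ {-1, 1}.
Matching integer coefficients to the picture gives p.

x^2 - y^2 + y - 1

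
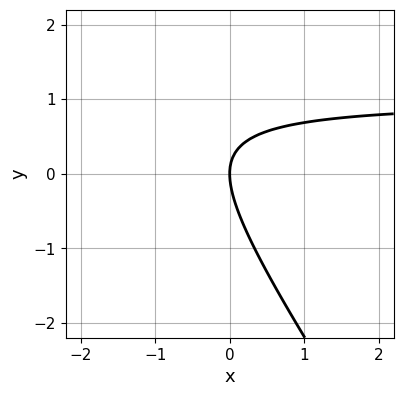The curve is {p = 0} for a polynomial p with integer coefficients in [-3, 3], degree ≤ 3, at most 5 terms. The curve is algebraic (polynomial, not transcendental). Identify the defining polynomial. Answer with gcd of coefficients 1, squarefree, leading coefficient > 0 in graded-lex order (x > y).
(a) deg p = 2. The shape is more complex than any degree-1 curve.
(b) From the visible intercepts: one y-axis crossing is at y = 0; it meets the x-axis at x = 0 (among the integer gridlines).
(c) The integer polynomial consistent with all of this is the stated p.

3*x*y + 2*y^2 - 3*x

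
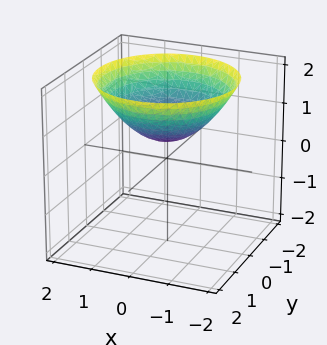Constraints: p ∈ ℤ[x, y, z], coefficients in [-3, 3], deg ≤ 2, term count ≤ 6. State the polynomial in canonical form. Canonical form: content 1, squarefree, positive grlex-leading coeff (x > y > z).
x^2 + y^2 - 2*z + 1

1. Degree: a generic line meets the surface in up to 2 points, so deg p = 2.
2. By symmetry, the z-axis is an axis of rotation, so x and y enter only as x² + y².
3. Reading off the gridlines: it misses every integer gridline on the y-axis; a circular section at z = 2 has radius between 1 and 2; the surface avoids every integer x-axis point in the box.
4. Matching integer coefficients to the picture gives p.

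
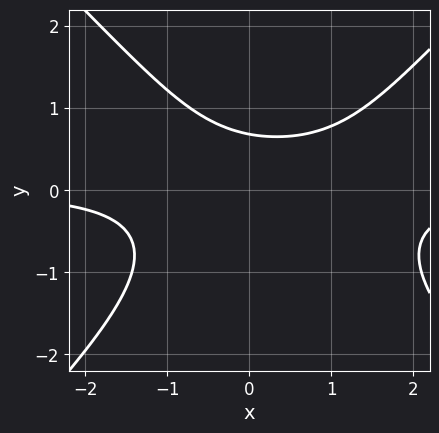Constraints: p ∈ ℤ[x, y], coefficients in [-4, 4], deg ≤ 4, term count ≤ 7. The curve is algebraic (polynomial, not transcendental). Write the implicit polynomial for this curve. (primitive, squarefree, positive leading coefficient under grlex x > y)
(a) Degree: the shape is more complex than any degree-2 curve, so deg p = 3.
(b) Checking where it meets the axes: no x-intercept at any integer in the box.
(c) These observations pin down the coefficients.

3*x^2*y - 3*y^3 - 2*x*y - 3*y + 3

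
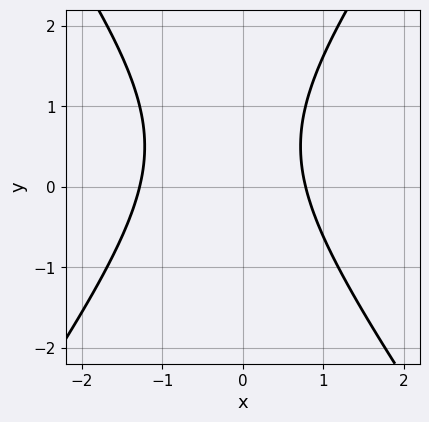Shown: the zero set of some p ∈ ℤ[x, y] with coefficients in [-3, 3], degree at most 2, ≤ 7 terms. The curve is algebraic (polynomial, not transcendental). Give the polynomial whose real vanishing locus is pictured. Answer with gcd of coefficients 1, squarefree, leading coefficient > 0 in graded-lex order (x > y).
2*x^2 - y^2 + x + y - 2

(a) Degree: a generic line meets the curve in up to 2 points, so deg p = 2.
(b) Reading off the gridlines: it misses every integer gridline on the y-axis.
(c) Together with the visible shape, these determine p as stated.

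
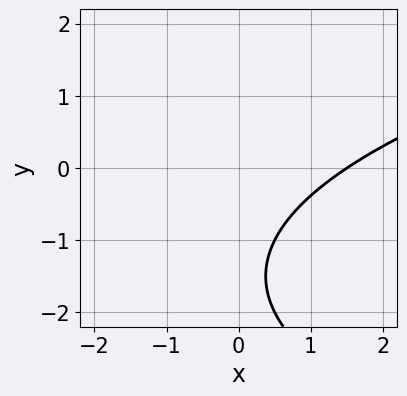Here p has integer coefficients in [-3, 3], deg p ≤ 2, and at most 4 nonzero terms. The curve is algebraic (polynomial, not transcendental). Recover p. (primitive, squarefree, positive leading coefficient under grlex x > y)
1. deg p = 2.
2. From the axis intercepts and sections: no y-intercept at any integer in the box.
3. The integer polynomial consistent with all of this is the stated p.

y^2 - 2*x + 3*y + 3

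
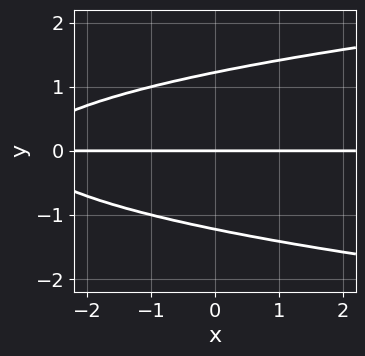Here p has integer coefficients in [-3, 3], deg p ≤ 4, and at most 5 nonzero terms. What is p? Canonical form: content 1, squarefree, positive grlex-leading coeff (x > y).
2*y^3 - x*y - 3*y

(a) deg p = 3. No degree-2 curve has this shape.
(b) From the visible intercepts: every point of the x-axis in the box is on the curve; one y-axis crossing is at y = 0.
(c) The integer polynomial consistent with all of this is the stated p.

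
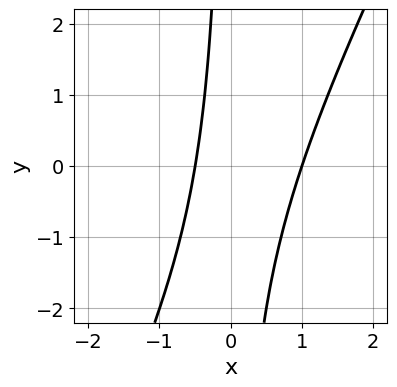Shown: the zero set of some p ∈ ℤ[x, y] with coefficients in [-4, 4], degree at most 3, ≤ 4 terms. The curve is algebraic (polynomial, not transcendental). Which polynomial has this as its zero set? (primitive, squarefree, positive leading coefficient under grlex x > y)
1. deg p = 2. No degree-1 curve has this shape.
2. Reading off the gridlines: it meets the x-axis at x = 1 (among the integer gridlines); no y-intercept at any integer in the box.
3. Solving for integer coefficients yields p as stated.

2*x^2 - x*y - x - 1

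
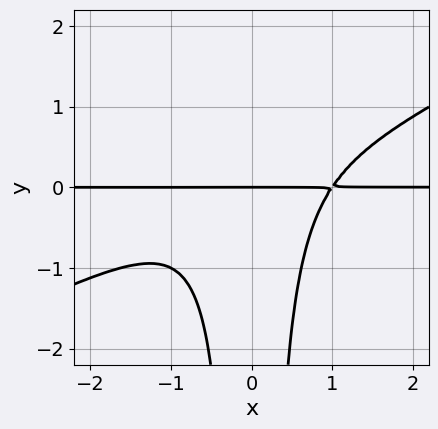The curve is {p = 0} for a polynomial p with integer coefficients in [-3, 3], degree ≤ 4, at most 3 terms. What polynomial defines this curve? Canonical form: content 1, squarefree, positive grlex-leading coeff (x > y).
x^3*y - 2*x^2*y^2 - y

First, degree: no degree-3 curve has this shape, so deg p = 4.
Then, checking where it meets the axes: the visible x-axis segment lies entirely on the curve; it crosses the y-axis at the gridline y = 0.
Finally, fitting integer coefficients to these (and the overall shape) gives p.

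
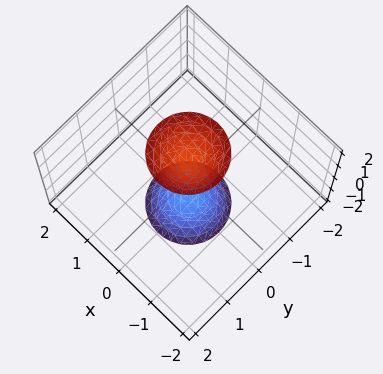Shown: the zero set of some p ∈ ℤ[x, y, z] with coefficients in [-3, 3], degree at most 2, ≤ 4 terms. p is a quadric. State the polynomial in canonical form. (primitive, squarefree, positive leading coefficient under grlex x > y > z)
First, the picture has 2 separate pieces. Treating them together as one polynomial.
Next, the degree is 2 — two sheets facing apart; a quadric.
Next, symmetries: rotational symmetry about the z-axis ⇒ p depends on x, y only through x² + y²; mirror symmetry z ↦ −z ⇒ only even powers of z.
Then, from the visible intercepts: it misses every integer gridline on the x-axis; no y-intercept at any integer in the box.
Finally, together with the visible shape, these determine p as stated.

3*x^2 + 3*y^2 - z^2 + 2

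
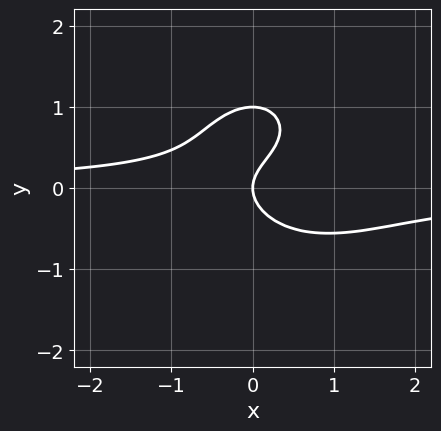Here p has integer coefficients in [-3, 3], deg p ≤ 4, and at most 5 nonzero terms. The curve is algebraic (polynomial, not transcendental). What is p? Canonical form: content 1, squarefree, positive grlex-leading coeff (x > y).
(a) deg p = 3. A generic line meets the curve in up to 3 points.
(b) Against the integer gridlines: the y-axis gridline crossings are at y ∈ {0, 1}; it crosses the x-axis at the gridline x = 0.
(c) Together with the visible shape, these determine p as stated.

3*x^2*y + 3*y^3 - 2*x*y - 3*y^2 + 2*x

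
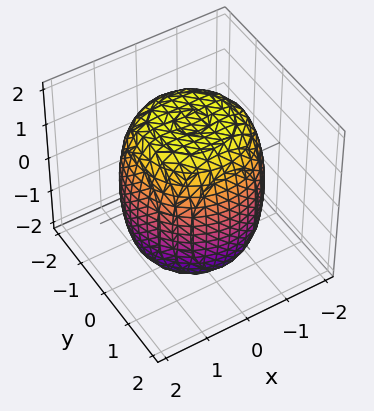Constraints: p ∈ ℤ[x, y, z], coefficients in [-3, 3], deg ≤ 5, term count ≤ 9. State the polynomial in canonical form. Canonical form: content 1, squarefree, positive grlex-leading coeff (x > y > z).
(a) deg p = 4. The shape is more complex than any degree-3 surface.
(b) Symmetries: the surface is invariant under rotation about z: p = q(x² + y², z).
(c) Observable constraints: a circular section at z = 0 has radius between 1 and 2.
(d) Fitting integer coefficients to these (and the overall shape) gives p.

x^4 + 2*x^2*y^2 + y^4 - x^2 - y^2 + z^2 - 3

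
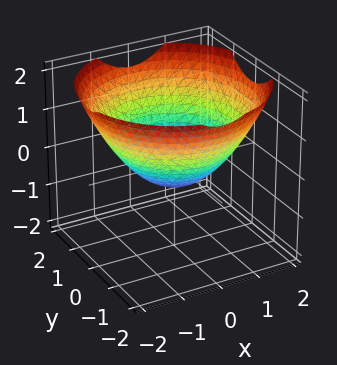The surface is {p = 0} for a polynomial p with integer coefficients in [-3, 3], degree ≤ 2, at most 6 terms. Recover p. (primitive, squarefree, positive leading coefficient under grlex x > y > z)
x^2 + y^2 - 2*z - 1

Degree: the shape is more complex than any degree-1 surface, so deg p = 2.
Symmetry: the z-axis is an axis of rotation, so x and y enter only as x² + y².
Checking where it meets the axes: the x-axis gridline crossings are at x ∈ {-1, 1}; a circular section at z = 1 has radius between 1 and 2; the y-axis gridline crossings are at y ∈ {-1, 1}.
The integer polynomial consistent with all of this is the stated p.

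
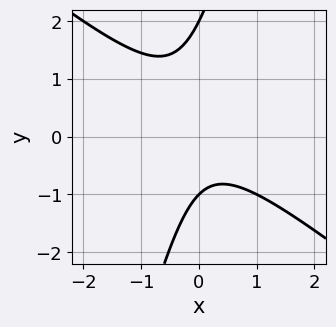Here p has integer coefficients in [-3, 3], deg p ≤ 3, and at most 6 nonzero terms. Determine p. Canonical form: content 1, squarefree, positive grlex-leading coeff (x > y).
3*x^2 + 3*x*y - y^2 + y + 2

1. The degree is 2 — a generic line meets the curve in up to 2 points.
2. Checking where it meets the axes: the y-axis gridline crossings are at y ∈ {-1, 2}; it misses every integer gridline on the x-axis.
3. Assembling these constraints gives the stated polynomial.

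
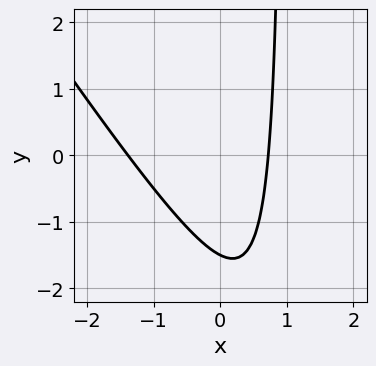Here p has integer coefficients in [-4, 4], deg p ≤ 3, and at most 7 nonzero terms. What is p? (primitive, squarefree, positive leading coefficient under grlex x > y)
3*x^2 + 2*x*y + 2*x - 2*y - 3

(a) Degree: no degree-1 curve has this shape, so deg p = 2.
(b) Solving for integer coefficients yields p as stated.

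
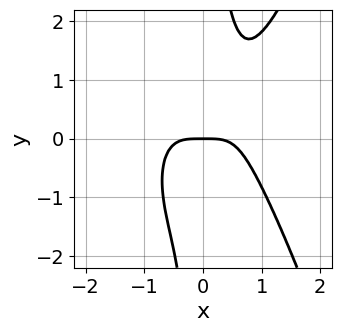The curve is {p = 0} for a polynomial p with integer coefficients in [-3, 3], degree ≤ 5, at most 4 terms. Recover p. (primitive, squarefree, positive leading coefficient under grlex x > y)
3*x^4 - 2*x*y^2 + 2*y

Degree: the shape is more complex than any degree-3 curve, so deg p = 4.
From the visible intercepts: it crosses the x-axis at the gridline x = 0; one y-axis crossing is at y = 0.
Together with the visible shape, these determine p as stated.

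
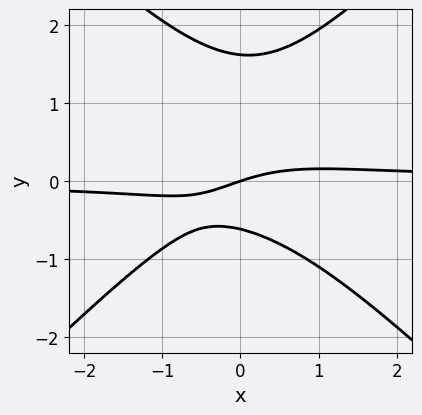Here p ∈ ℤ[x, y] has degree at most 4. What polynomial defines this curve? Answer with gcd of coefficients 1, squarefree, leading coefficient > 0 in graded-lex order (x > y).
3*x^2*y - 3*y^3 + 3*y^2 - x + 3*y

(a) The degree is 3 — the shape is more complex than any degree-2 curve.
(b) Observable constraints: it crosses the y-axis at the gridline y = 0; it meets the x-axis at x = 0 (among the integer gridlines).
(c) Assembling these constraints gives the stated polynomial.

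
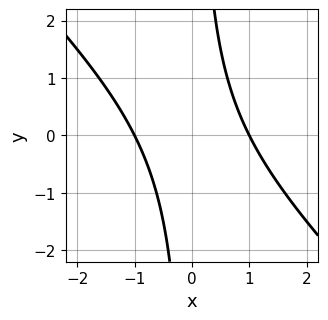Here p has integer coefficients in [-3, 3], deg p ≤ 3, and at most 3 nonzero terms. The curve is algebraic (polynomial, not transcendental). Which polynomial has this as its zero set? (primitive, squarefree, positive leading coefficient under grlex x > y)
x^2 + x*y - 1

First, deg p = 2. A generic line meets the curve in up to 2 points.
Then, checking where it meets the axes: it misses every integer gridline on the y-axis; the x-axis gridline crossings are at x ∈ {-1, 1}.
Finally, the integer polynomial consistent with all of this is the stated p.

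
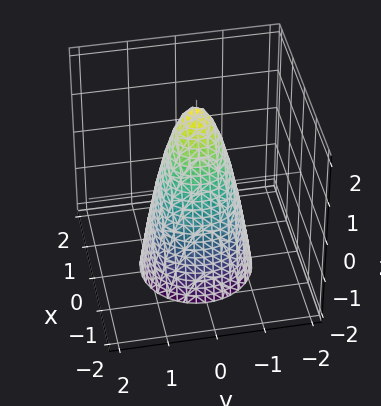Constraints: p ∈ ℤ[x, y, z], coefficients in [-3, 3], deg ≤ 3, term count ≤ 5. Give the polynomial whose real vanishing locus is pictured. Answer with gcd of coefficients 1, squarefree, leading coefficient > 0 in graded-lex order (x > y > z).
3*x^2 + 3*y^2 + z - 2

(a) Degree: no degree-1 surface has this shape, so deg p = 2.
(b) Symmetry: the surface is invariant under rotation about z: p = q(x² + y², z).
(c) From the visible intercepts: it crosses the z-axis at the gridline z = 2; a circular section at z = 1 has radius between 0 and 1.
(d) Assembling these constraints gives the stated polynomial.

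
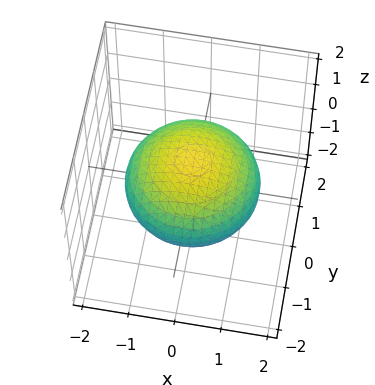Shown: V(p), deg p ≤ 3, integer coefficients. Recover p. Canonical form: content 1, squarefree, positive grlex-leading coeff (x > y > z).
The degree is 2 — a generic line meets the surface in up to 2 points.
Symmetries: the surface is invariant under rotation about z: p = q(x² + y², z).
From the axis intercepts and sections: a circular section at z = 0 has radius between 1 and 2; the z-axis gridline crossings are at z ∈ {-1, 1}.
These observations pin down the coefficients.

x^2 + y^2 + 2*z^2 - 2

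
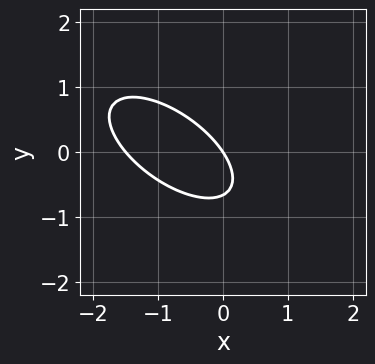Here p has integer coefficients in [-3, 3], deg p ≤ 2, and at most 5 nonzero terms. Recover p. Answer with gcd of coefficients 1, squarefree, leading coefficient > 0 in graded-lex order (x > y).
2*x^2 + 3*x*y + 3*y^2 + 3*x + 2*y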